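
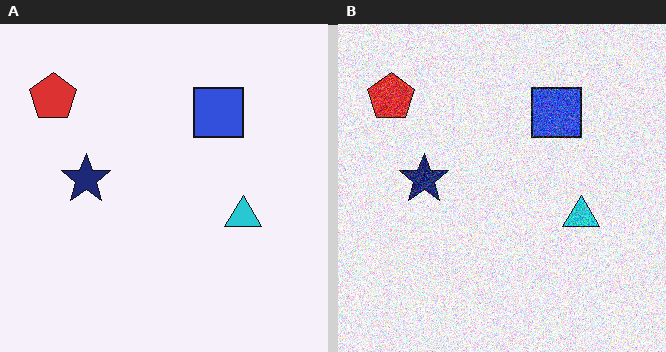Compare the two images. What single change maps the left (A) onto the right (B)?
The transformation is: degraded with strong gaussian noise.

Random speckle covers the whole image, including the flat background.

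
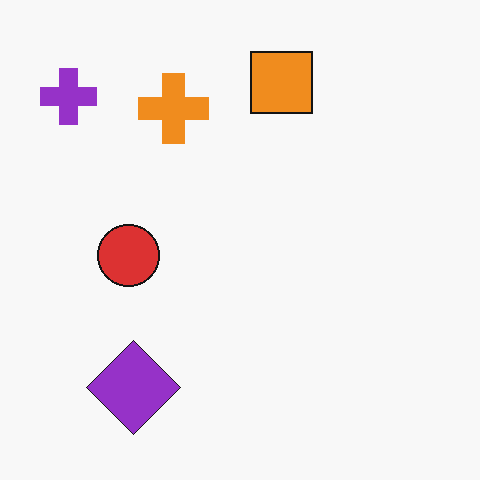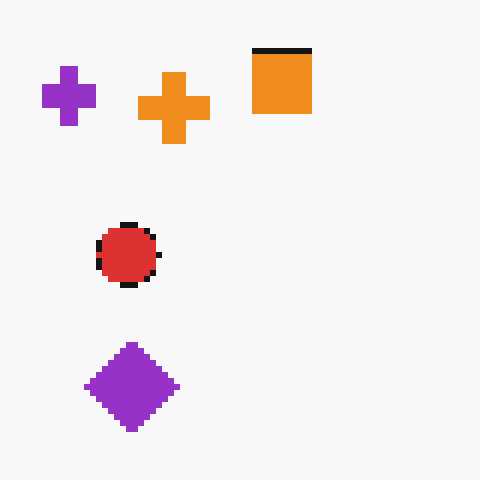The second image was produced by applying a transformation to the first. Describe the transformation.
This is the original image pixelated into visible square blocks.

Shapes are reduced to large square blocks; fine edges and outlines are lost — a downscale-then-upscale (mosaic) effect.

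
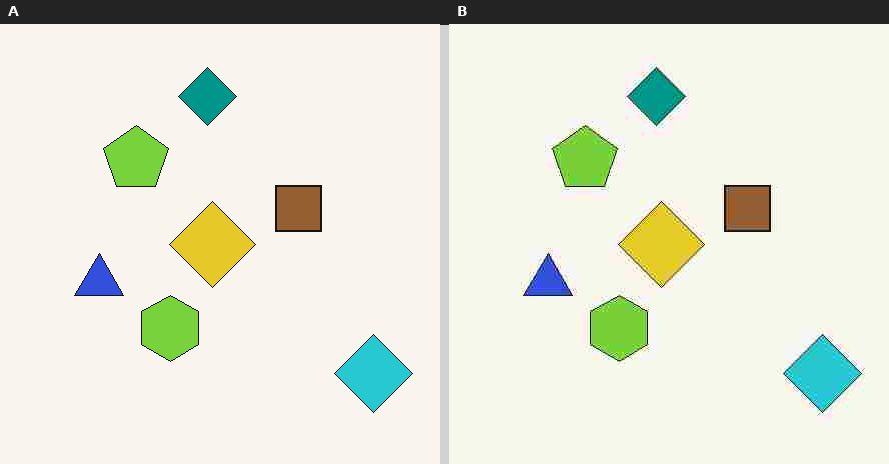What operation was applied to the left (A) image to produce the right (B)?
This is the original image degraded with heavy JPEG compression.

Blocky 8×8 compression artifacts appear around shape edges and the flat background shows ringing — characteristic JPEG degradation.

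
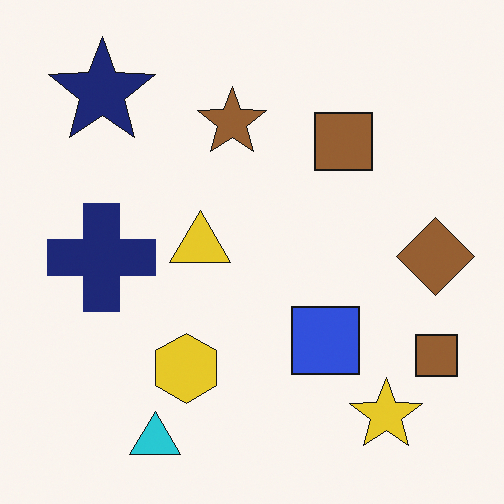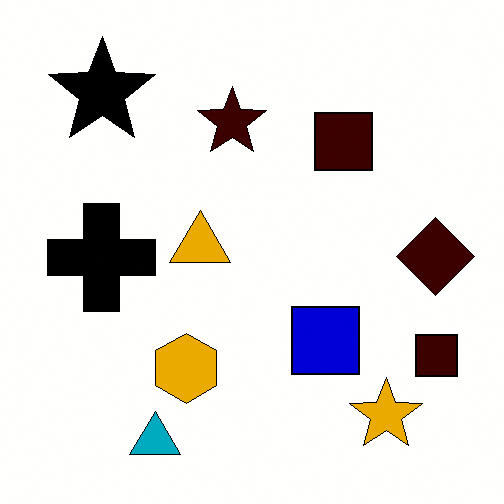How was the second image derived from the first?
The second image is the first boosted in contrast.

Tones are pushed away from mid-grey across the whole image — a global contrast change.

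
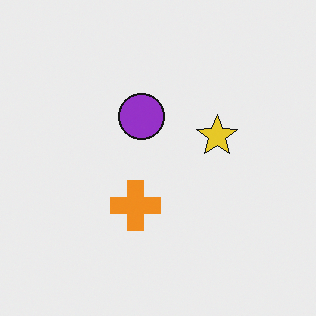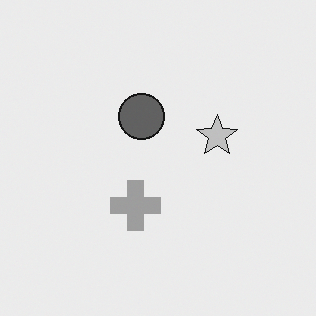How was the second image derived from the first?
The transformation is: converted to grayscale.

All color is removed — every shape is now a shade of grey.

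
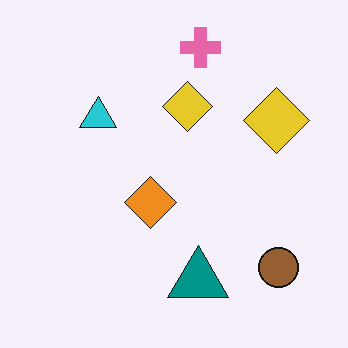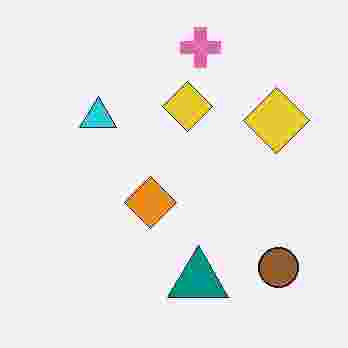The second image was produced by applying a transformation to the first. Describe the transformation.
The transformation is: degraded with heavy JPEG compression.

Blocky 8×8 compression artifacts appear around shape edges and the flat background shows ringing — characteristic JPEG degradation.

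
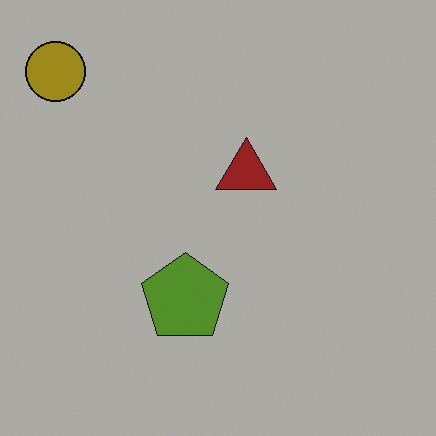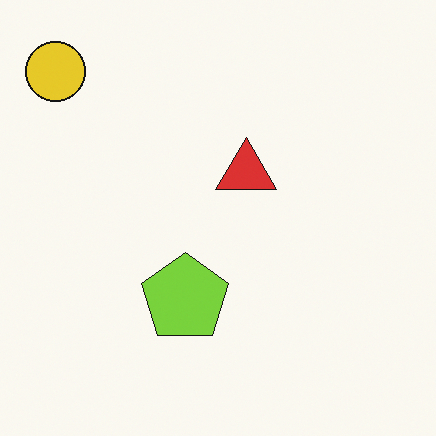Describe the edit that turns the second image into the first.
The first image is the second substantially darkened.

Every pixel — background and shapes alike — is uniformly darkened.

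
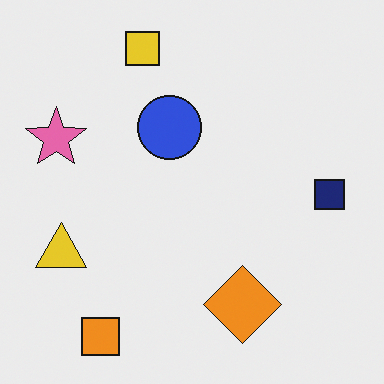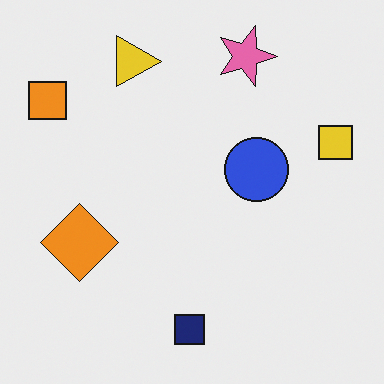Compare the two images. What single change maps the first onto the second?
The transformation is: rotated 90° clockwise.

The orange square sits in the bottom-left of the first image and the top-left of the second — consistent with a whole-image 90° clockwise rotation.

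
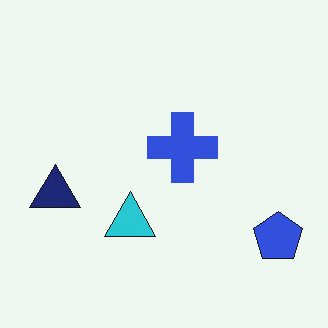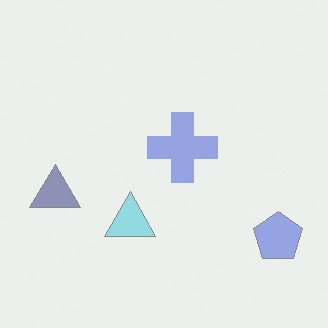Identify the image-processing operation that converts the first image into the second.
The transformation is: given much lower contrast.

Tones are pushed toward mid-grey across the whole image — a global contrast change.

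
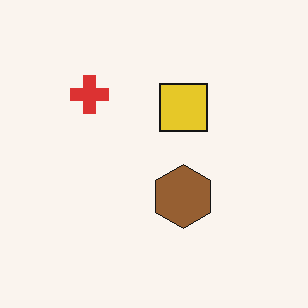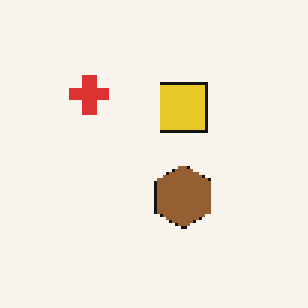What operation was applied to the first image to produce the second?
Lightly pixelated (a mild mosaic effect).

Shapes are reduced to large square blocks; fine edges and outlines are lost — a downscale-then-upscale (mosaic) effect.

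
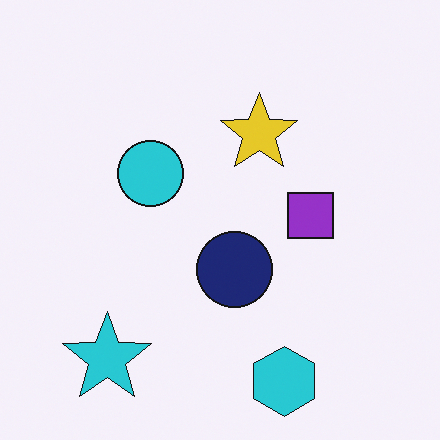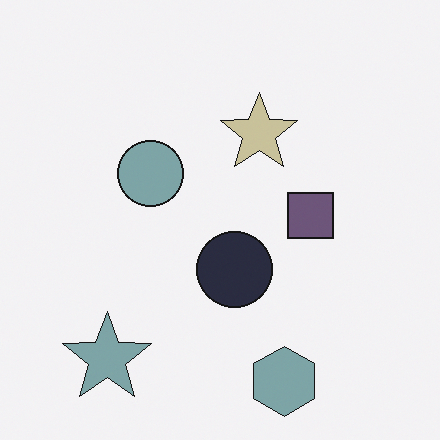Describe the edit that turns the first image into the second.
It was made much more muted (saturation change).

All colors are more muted and greyish — a global saturation change.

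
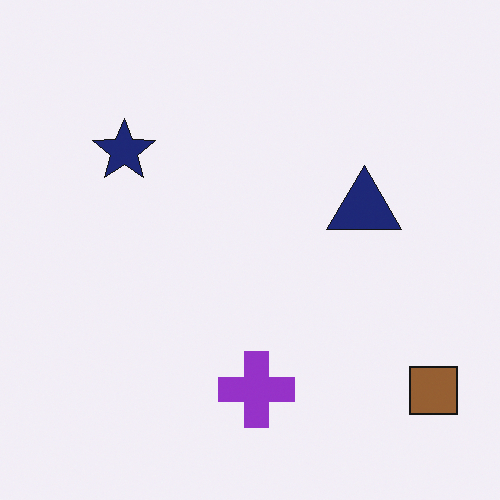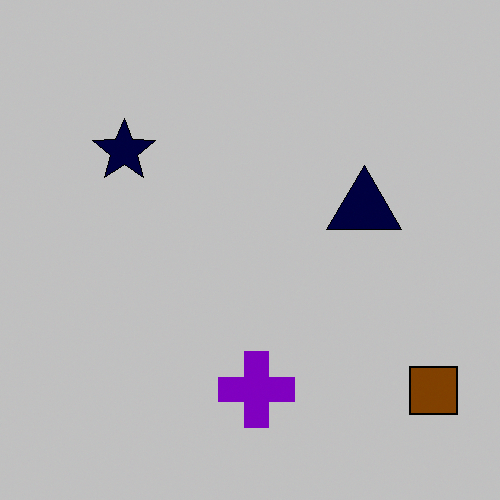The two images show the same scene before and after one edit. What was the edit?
The image was heavily posterized to just a handful of flat colors.

Each flat color has snapped to a coarser quantized level — most visibly, the near-white background has dropped to a flat grey.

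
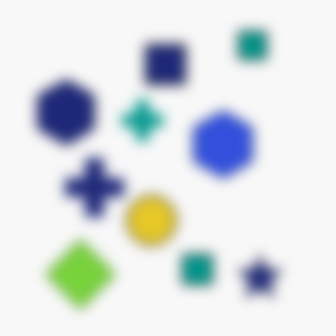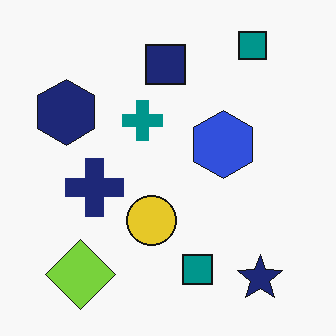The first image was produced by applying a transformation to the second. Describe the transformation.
Strongly gaussian-blurred.

Shape edges and outlines are uniformly softened across the whole image.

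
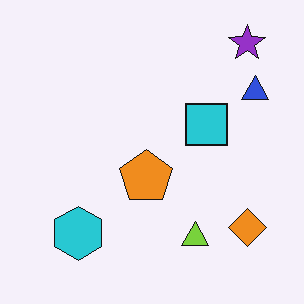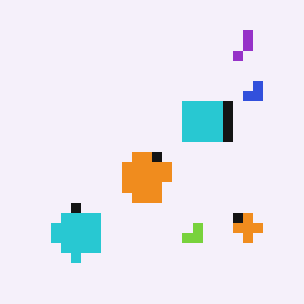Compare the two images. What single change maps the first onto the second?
The image was heavily pixelated into large blocks.

Shapes are reduced to large square blocks; fine edges and outlines are lost — a downscale-then-upscale (mosaic) effect.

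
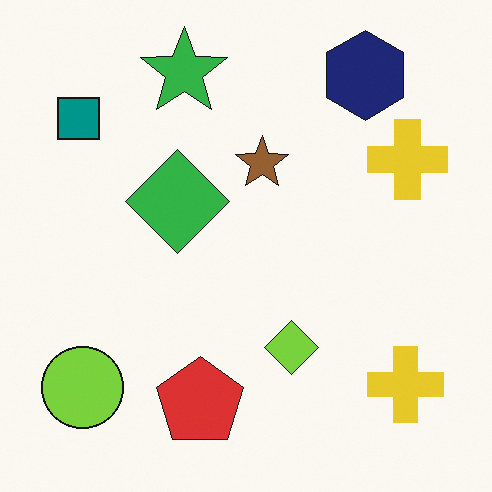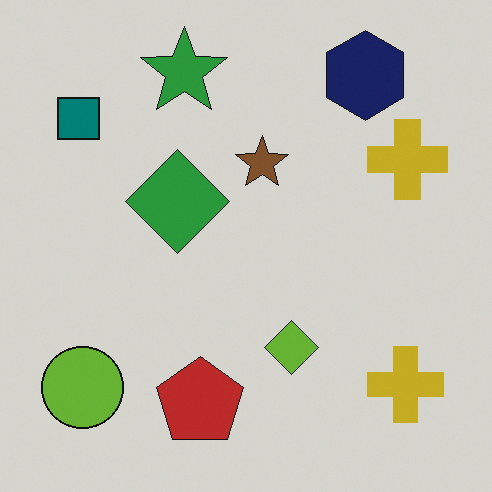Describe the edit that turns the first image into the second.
The image was darkened a little.

Every pixel — background and shapes alike — is uniformly darkened.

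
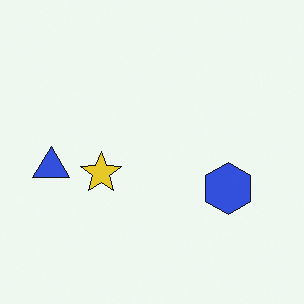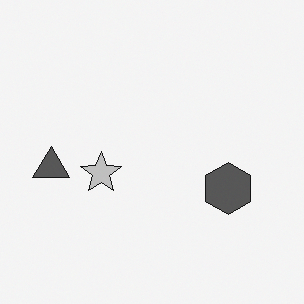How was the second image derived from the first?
The second image is the first converted to grayscale.

All color is removed — every shape is now a shade of grey.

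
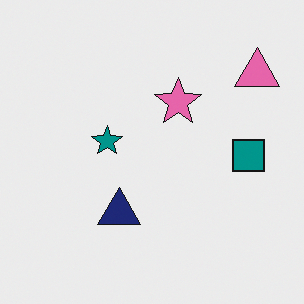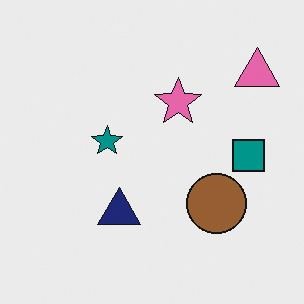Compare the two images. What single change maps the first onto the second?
The second image is the first overlaid with an additional brown circle.

A brown circle appears in the second image that is absent from the first.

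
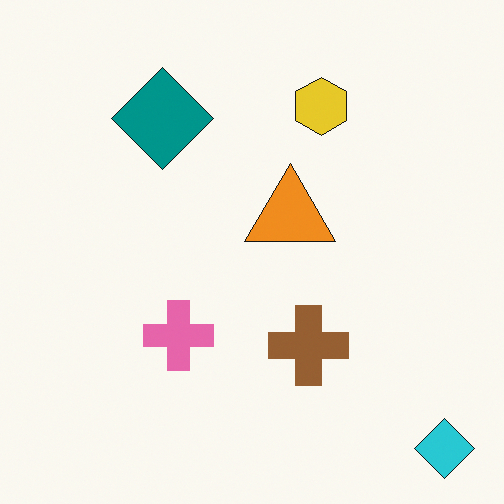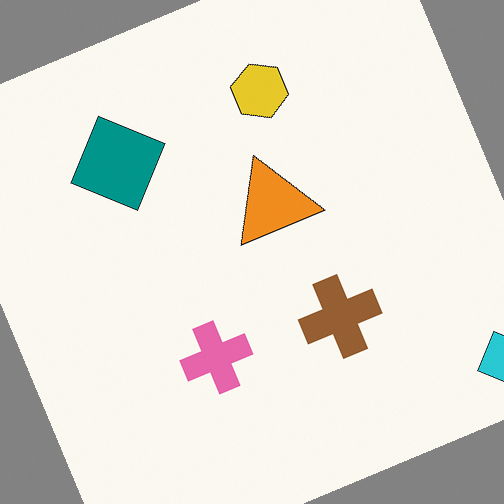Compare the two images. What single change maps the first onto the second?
This is the original image rotated counter-clockwise by a clearly visible amount.

Every shape is tilted by the same angle and the image corners show triangular fill wedges — a whole-image rotation by a non-right angle.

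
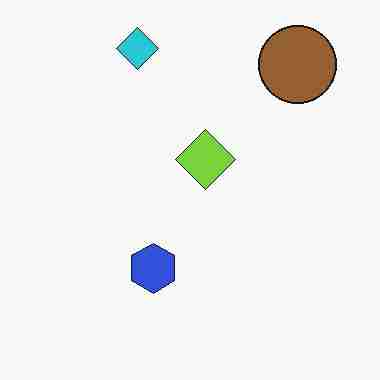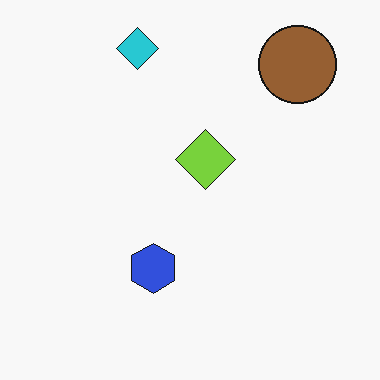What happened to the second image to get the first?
The first image is the second heavily JPEG-compressed with obvious blocking artifacts.

Blocky 8×8 compression artifacts appear around shape edges and the flat background shows ringing — characteristic JPEG degradation.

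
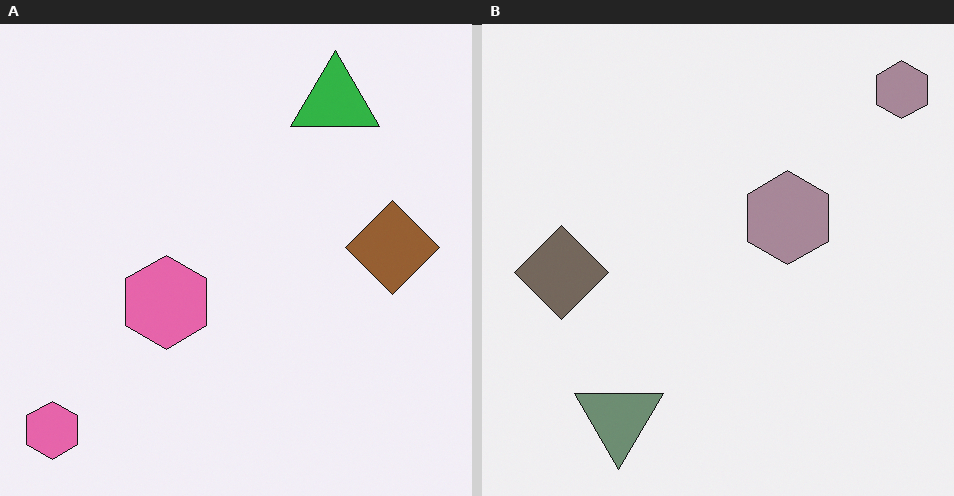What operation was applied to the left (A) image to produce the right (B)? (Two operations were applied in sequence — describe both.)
This is the original image made much more muted (saturation change), then rotated 180°.

All colors are more muted and greyish — a global saturation change. The green triangle sits in the top-right of the left (A) image and the bottom-left of the right (B) — consistent with a whole-image 180° rotation.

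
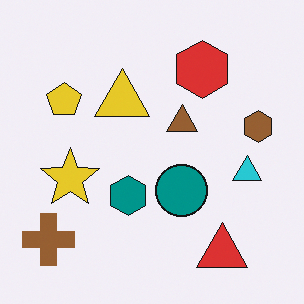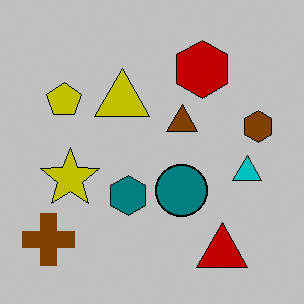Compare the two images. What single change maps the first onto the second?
It was aggressively posterized.

Each flat color has snapped to a coarser quantized level — most visibly, the near-white background has dropped to a flat grey.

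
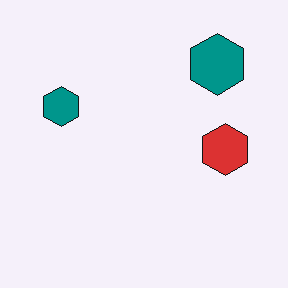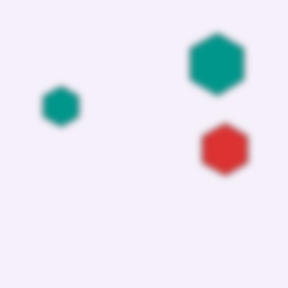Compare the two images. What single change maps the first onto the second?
This is the original image moderately blurred.

Shape edges and outlines are uniformly softened across the whole image.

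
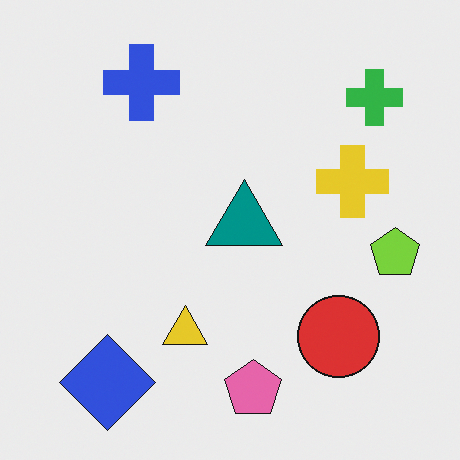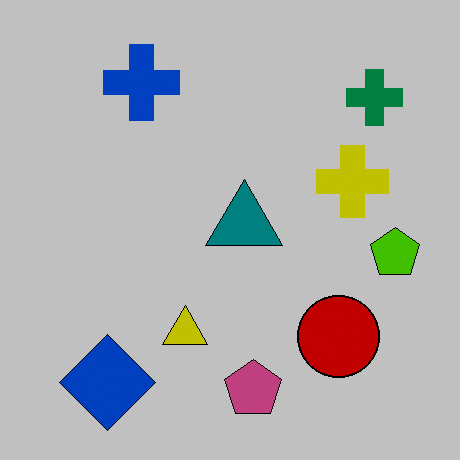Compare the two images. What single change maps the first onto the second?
The image was aggressively posterized.

Each flat color has snapped to a coarser quantized level — most visibly, the near-white background has dropped to a flat grey.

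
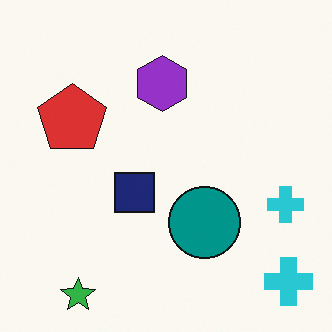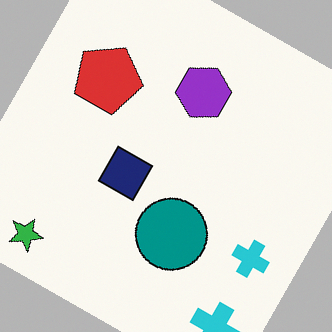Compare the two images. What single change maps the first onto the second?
It was rotated clockwise by a moderate amount.

Every shape is tilted by the same angle and the image corners show triangular fill wedges — a whole-image rotation by a non-right angle.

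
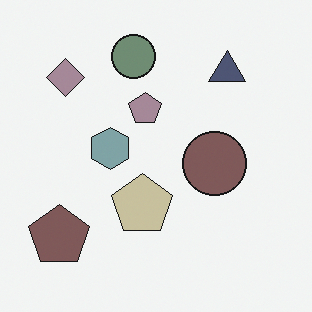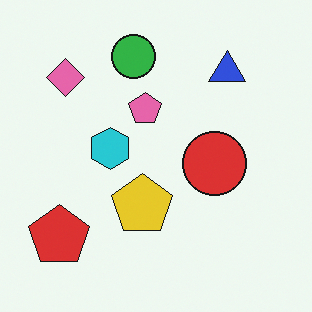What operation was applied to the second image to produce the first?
This is the original image heavily desaturated.

All colors are more muted and greyish — a global saturation change.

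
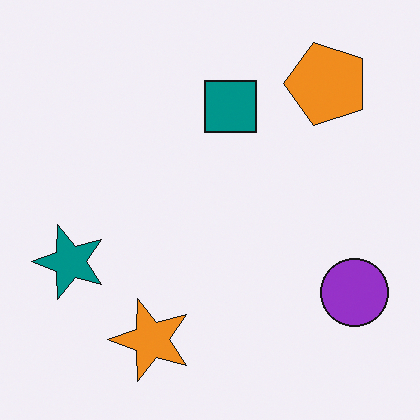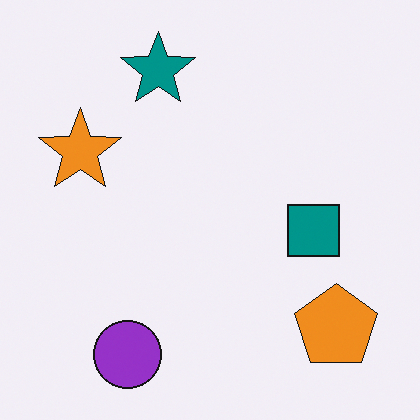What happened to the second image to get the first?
Rotated 90° counter-clockwise.

The orange pentagon sits in the bottom-right of the second image and the top-right of the first — consistent with a whole-image 90° counter-clockwise rotation.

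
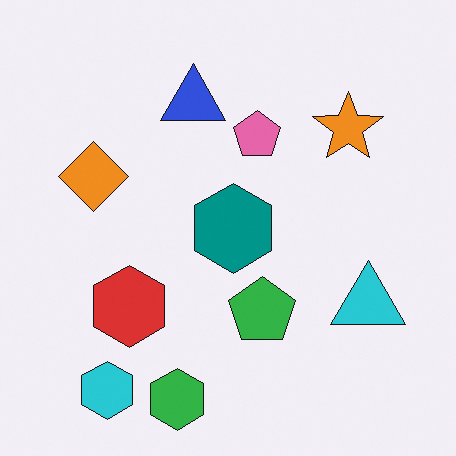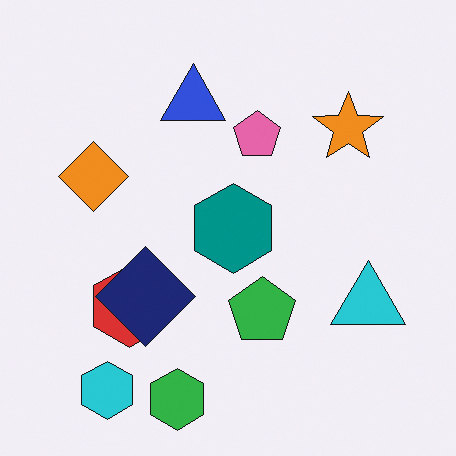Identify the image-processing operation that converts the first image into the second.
It was overlaid with an additional navy diamond.

A navy diamond appears in the second image that is absent from the first.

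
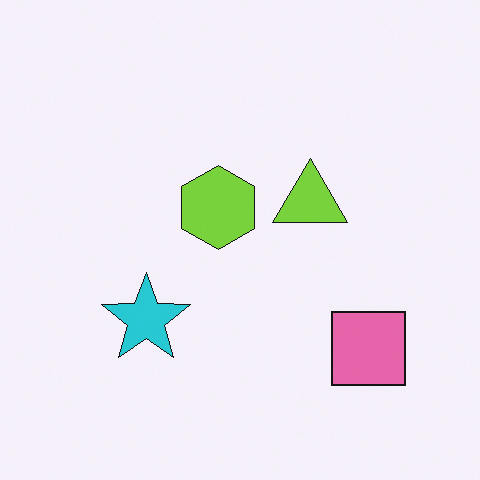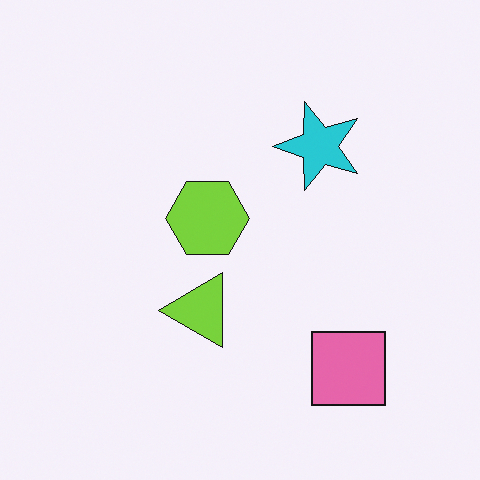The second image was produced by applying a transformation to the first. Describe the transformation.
The transformation is: transposed (reflected across the top-left ↔ bottom-right diagonal).

Shapes have swapped their row and column positions — what was in the top-right is now in the bottom-left — a diagonal reflection.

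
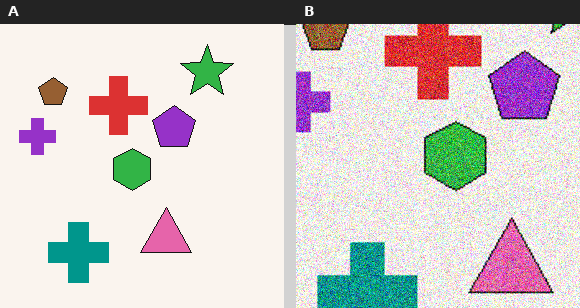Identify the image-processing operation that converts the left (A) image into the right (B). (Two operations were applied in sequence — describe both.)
This is the original image cropped to a noticeably smaller region and rescaled, then degraded with heavy additive noise.

The visible shapes are larger and the field of view is narrower; shapes near the original edges may be partly or wholly outside the frame — a crop-and-rescale. Random speckle covers the whole image, including the flat background.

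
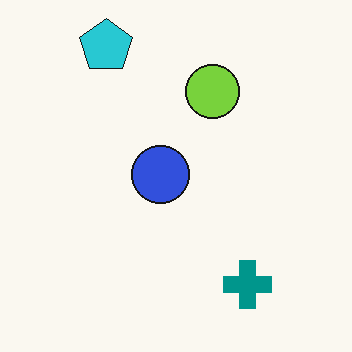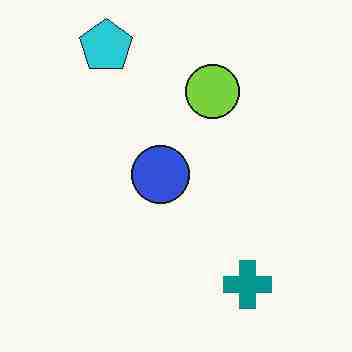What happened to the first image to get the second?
The transformation is: heavily JPEG-compressed with obvious blocking artifacts.

Blocky 8×8 compression artifacts appear around shape edges and the flat background shows ringing — characteristic JPEG degradation.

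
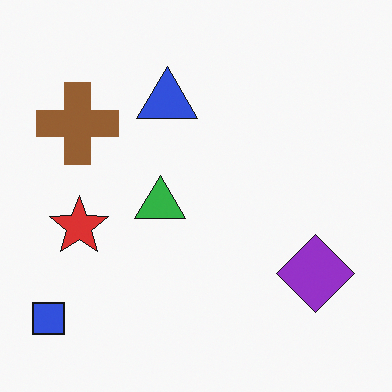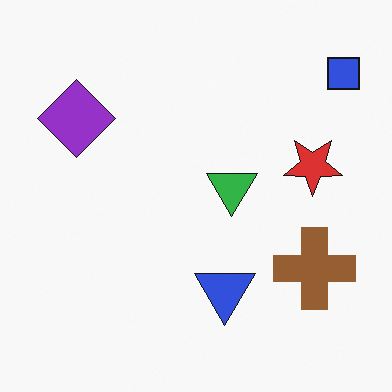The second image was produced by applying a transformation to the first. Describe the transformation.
This is the original image rotated 180°.

The blue square sits in the bottom-left of the first image and the top-right of the second — consistent with a whole-image 180° rotation.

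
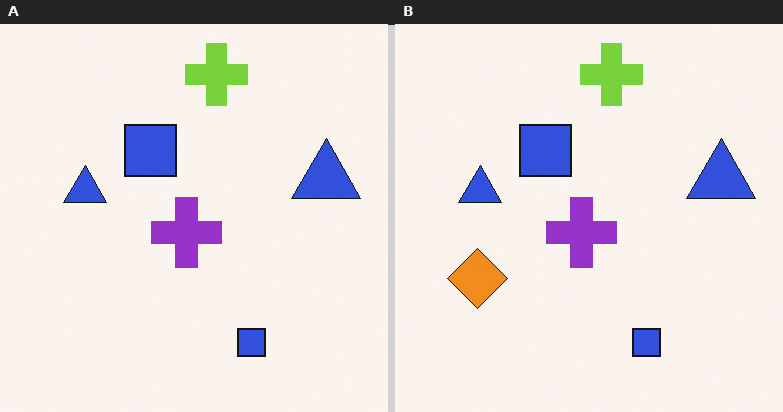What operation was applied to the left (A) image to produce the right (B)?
The transformation is: overlaid with an additional orange diamond.

An orange diamond appears in the right (B) image that is absent from the left (A).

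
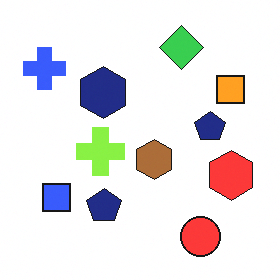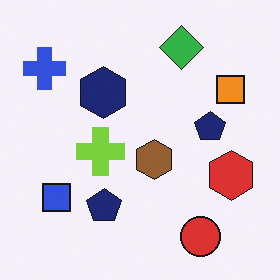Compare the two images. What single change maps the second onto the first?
Brightened a little.

Every pixel — background and shapes alike — is uniformly brightened.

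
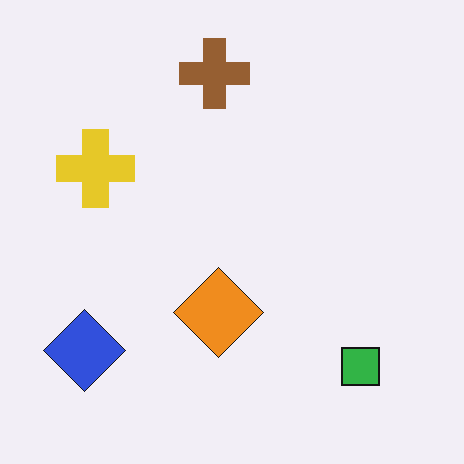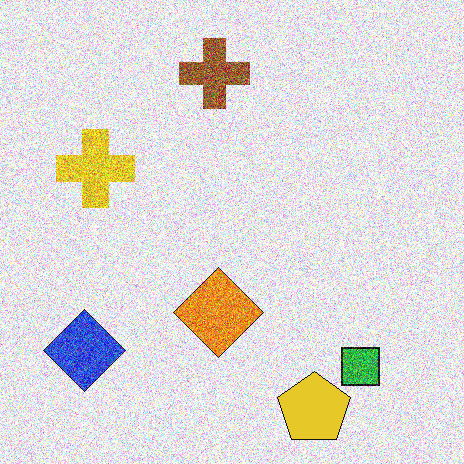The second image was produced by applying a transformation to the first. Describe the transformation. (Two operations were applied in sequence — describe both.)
Degraded with a thick layer of grain, then overlaid with an additional yellow pentagon.

Random speckle covers the whole image, including the flat background. A yellow pentagon appears in the second image that is absent from the first.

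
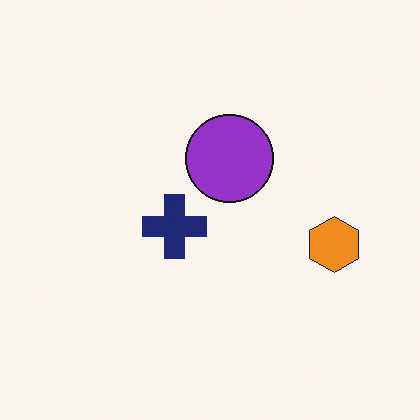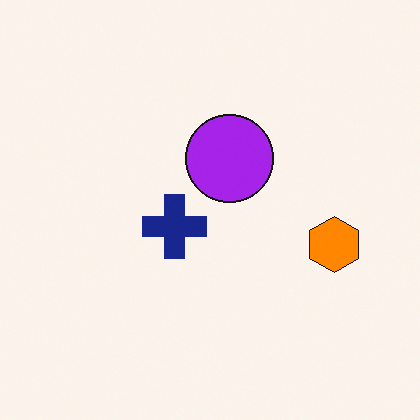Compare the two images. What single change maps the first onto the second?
Slightly oversaturated.

All colors are more vivid — a global saturation change.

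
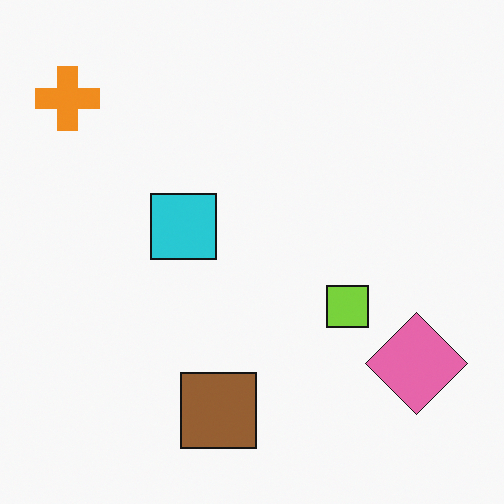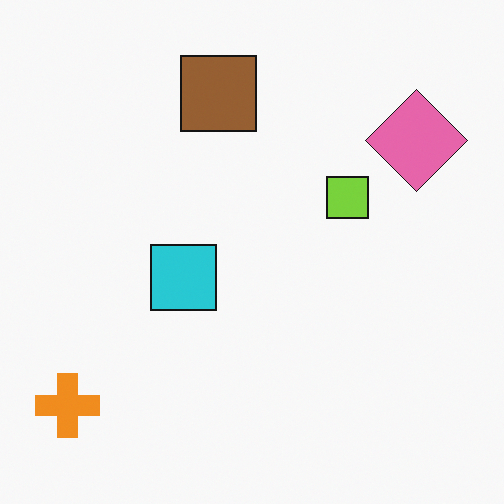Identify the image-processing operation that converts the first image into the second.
The second image is the first flipped vertically (top ↔ bottom).

The brown square is in the bottom of the first image and the top of the second — shapes on opposite sides of the horizontal midline have swapped in a mirror flip.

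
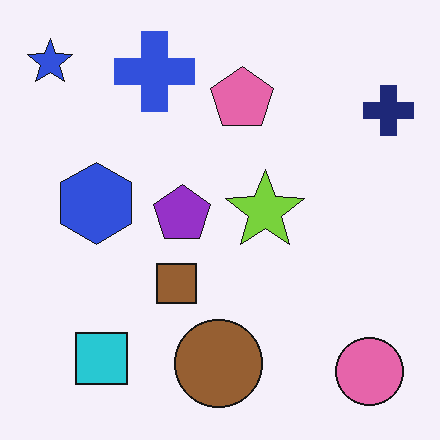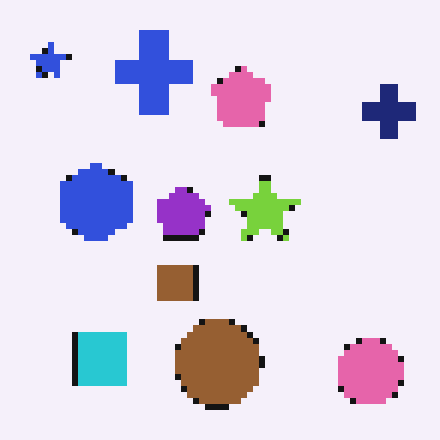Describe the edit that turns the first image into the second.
The image was pixelated into visible square blocks.

Shapes are reduced to large square blocks; fine edges and outlines are lost — a downscale-then-upscale (mosaic) effect.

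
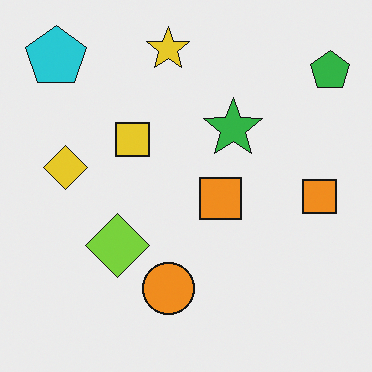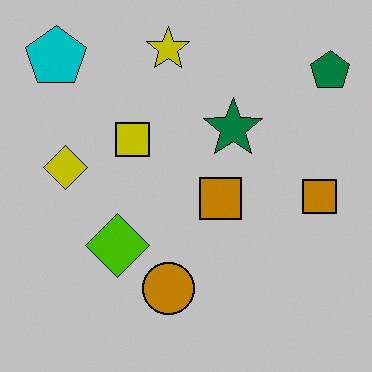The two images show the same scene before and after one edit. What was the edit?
The image was aggressively posterized.

Each flat color has snapped to a coarser quantized level — most visibly, the near-white background has dropped to a flat grey.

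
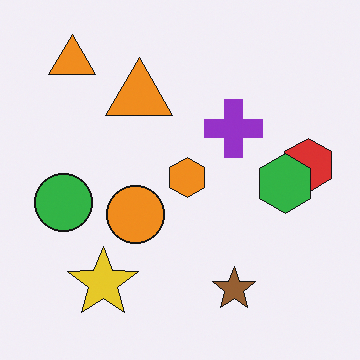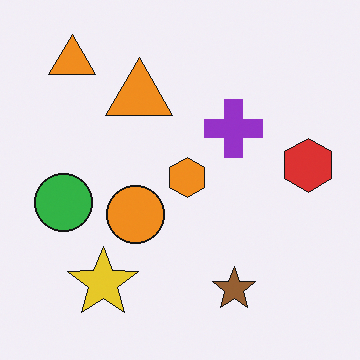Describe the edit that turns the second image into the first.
The first image is the second overlaid with an additional green hexagon.

A green hexagon appears in the first image that is absent from the second.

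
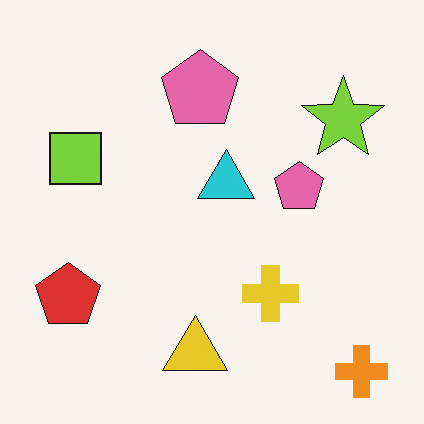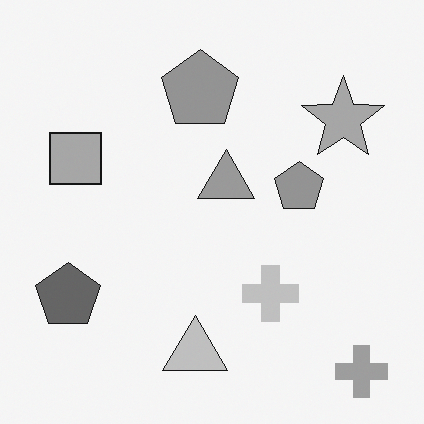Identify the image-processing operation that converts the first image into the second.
The transformation is: converted to grayscale.

All color is removed — every shape is now a shade of grey.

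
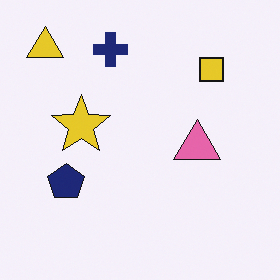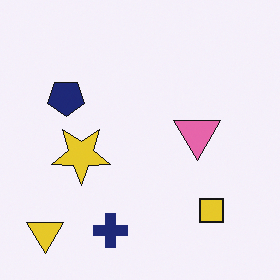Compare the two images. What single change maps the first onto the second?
This is the original image flipped vertically (top ↔ bottom).

The yellow triangle is in the top-left of the first image and the bottom-left of the second — shapes on opposite sides of the horizontal midline have swapped in a mirror flip.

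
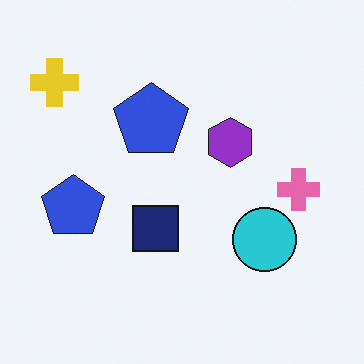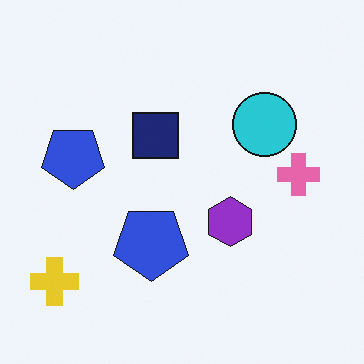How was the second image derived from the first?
This is the original image flipped vertically (top ↔ bottom).

The yellow cross is in the top-left of the first image and the bottom-left of the second — shapes on opposite sides of the horizontal midline have swapped in a mirror flip.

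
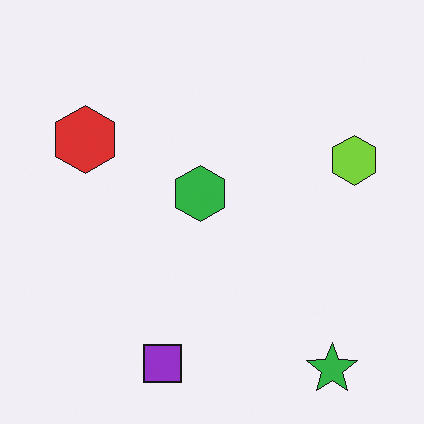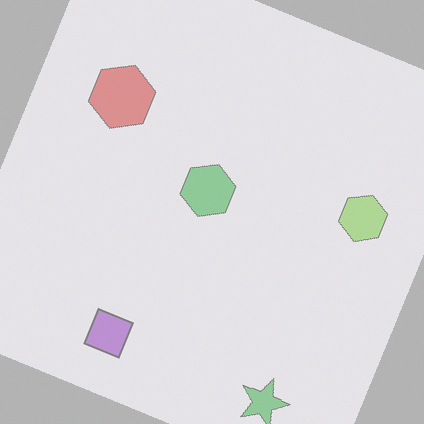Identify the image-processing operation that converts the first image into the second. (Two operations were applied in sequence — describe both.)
This is the original image rotated clockwise by a moderate amount, then washed out (contrast reduced).

Every shape is tilted by the same angle and the image corners show triangular fill wedges — a whole-image rotation by a non-right angle. Tones are pushed toward mid-grey across the whole image — a global contrast change.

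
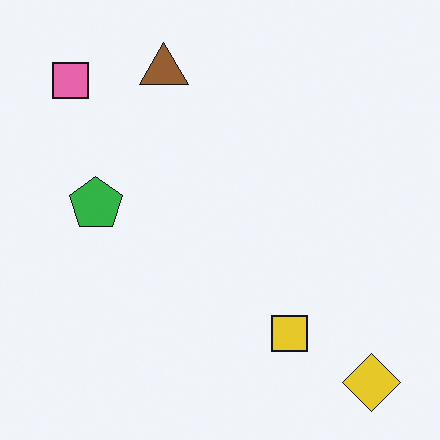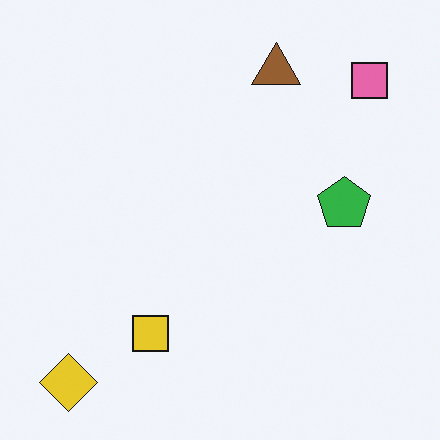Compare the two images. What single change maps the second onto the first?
The first image is the second flipped horizontally (left ↔ right).

The yellow diamond is in the bottom-left of the second image and the bottom-right of the first — shapes on opposite sides of the vertical midline have swapped in a mirror flip.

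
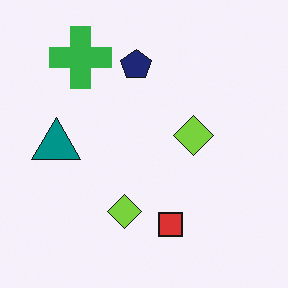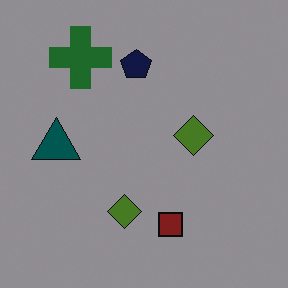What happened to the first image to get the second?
The transformation is: darkened a lot.

Every pixel — background and shapes alike — is uniformly darkened.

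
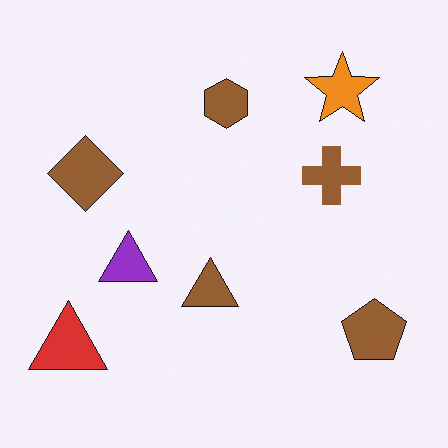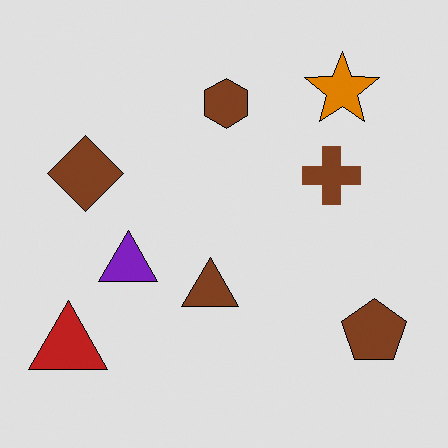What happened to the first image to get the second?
The transformation is: moderately posterized.

Each flat color has snapped to a coarser quantized level — most visibly, the near-white background has dropped to a flat grey.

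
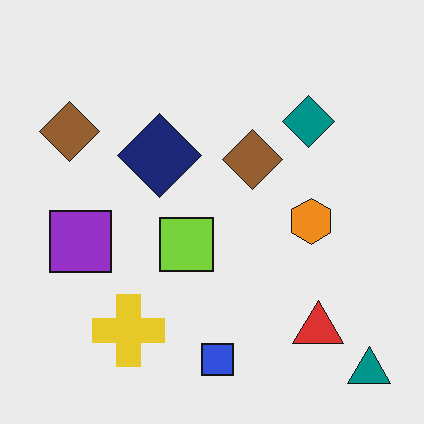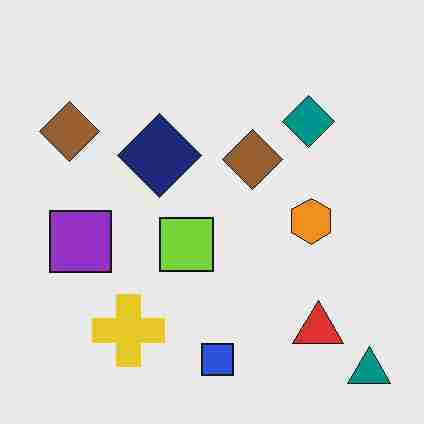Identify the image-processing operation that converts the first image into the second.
Heavily JPEG-compressed with obvious blocking artifacts.

Blocky 8×8 compression artifacts appear around shape edges and the flat background shows ringing — characteristic JPEG degradation.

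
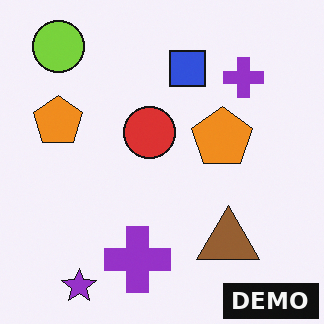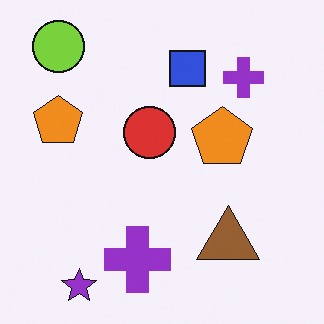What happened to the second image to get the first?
It was watermarked with the text "DEMO" in the lower-right corner.

A dark label reading "DEMO" appears in the lower-right corner.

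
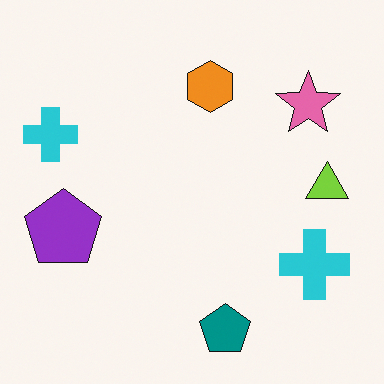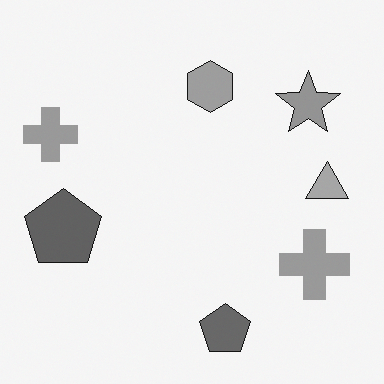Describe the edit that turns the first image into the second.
It was converted to grayscale.

All color is removed — every shape is now a shade of grey.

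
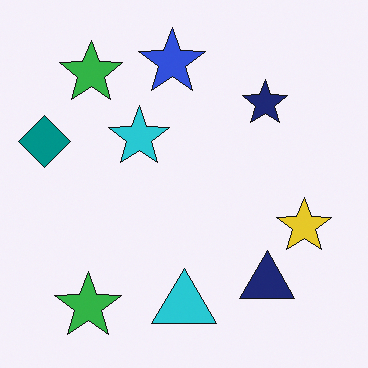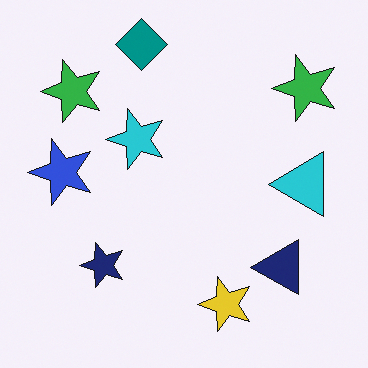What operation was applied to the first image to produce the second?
It was transposed (reflected across the top-left ↔ bottom-right diagonal).

Shapes have swapped their row and column positions — what was in the top-right is now in the bottom-left — a diagonal reflection.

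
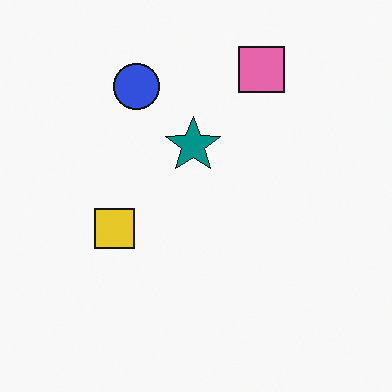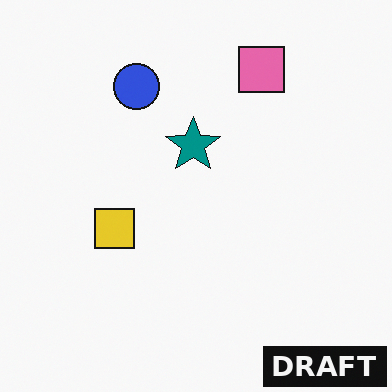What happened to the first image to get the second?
The second image is the first watermarked with the text "DRAFT" in the lower-right corner.

A dark label reading "DRAFT" appears in the lower-right corner.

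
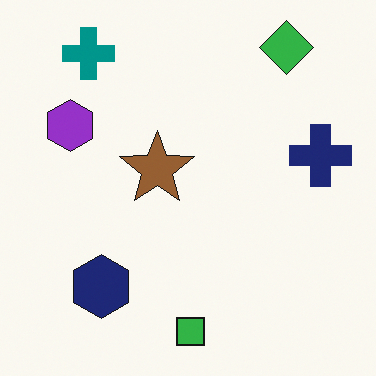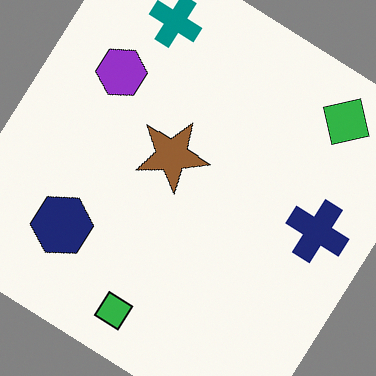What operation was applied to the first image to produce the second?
The image was rotated clockwise by a large amount — several tens of degrees.

Every shape is tilted by the same angle and the image corners show triangular fill wedges — a whole-image rotation by a non-right angle.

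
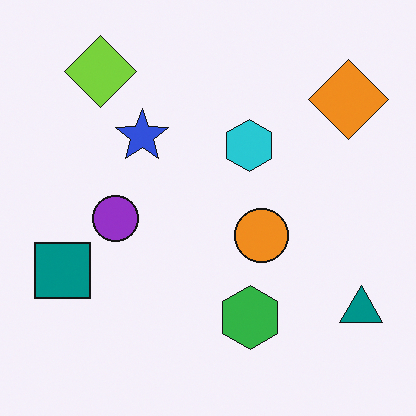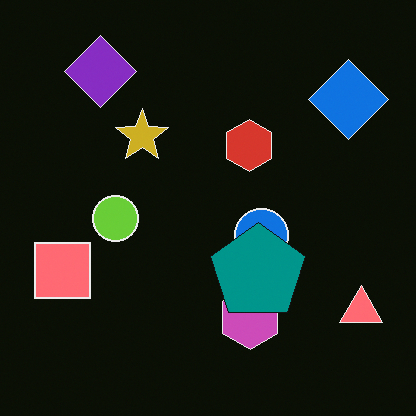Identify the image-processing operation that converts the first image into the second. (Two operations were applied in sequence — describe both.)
Color-inverted (negative), then overlaid with an additional teal pentagon.

The light background has become dark and every shape's color is its complement — a photographic negative. A teal pentagon appears in the second image that is absent from the first.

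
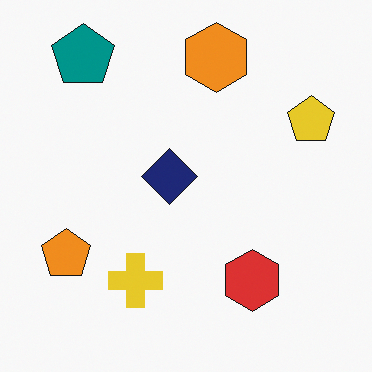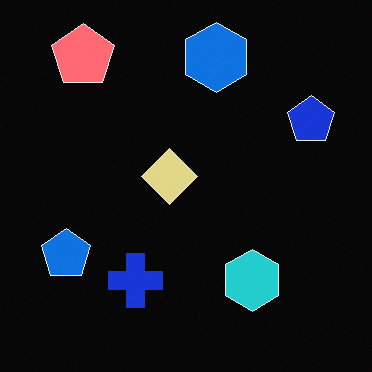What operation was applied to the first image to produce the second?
The transformation is: color-inverted (negative).

The light background has become dark and every shape's color is its complement — a photographic negative.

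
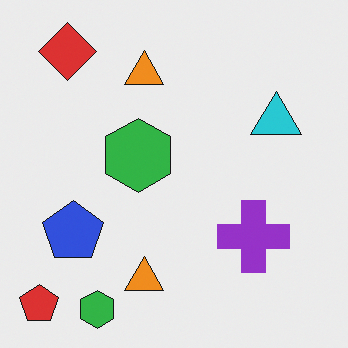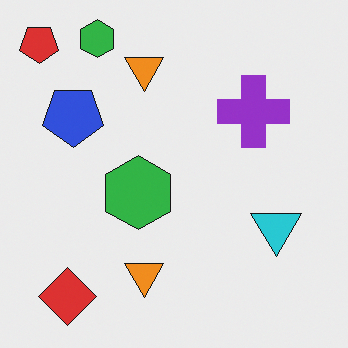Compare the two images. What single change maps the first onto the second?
The second image is the first flipped vertically (top ↔ bottom).

The red pentagon is in the bottom-left of the first image and the top-left of the second — shapes on opposite sides of the horizontal midline have swapped in a mirror flip.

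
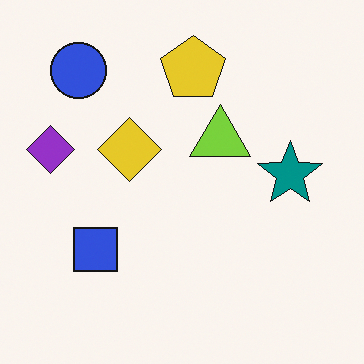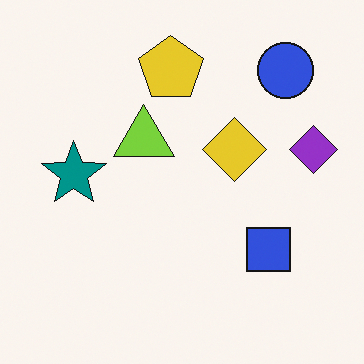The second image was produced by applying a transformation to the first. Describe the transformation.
The image was flipped horizontally (left ↔ right).

The purple diamond is in the left of the first image and the right of the second — shapes on opposite sides of the vertical midline have swapped in a mirror flip.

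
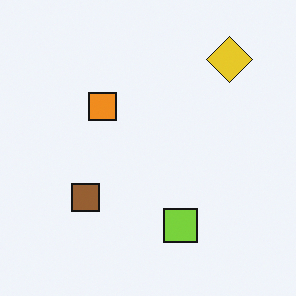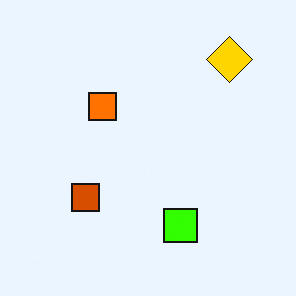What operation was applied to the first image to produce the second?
Heavily oversaturated.

All colors are more vivid — a global saturation change.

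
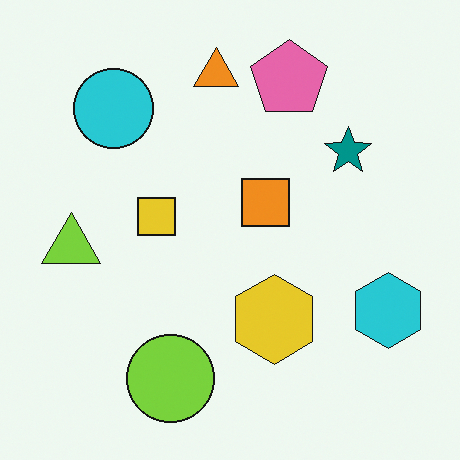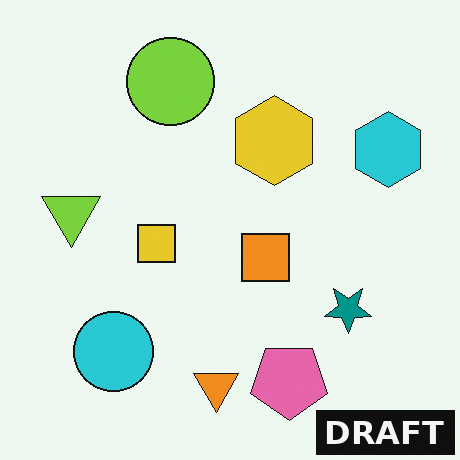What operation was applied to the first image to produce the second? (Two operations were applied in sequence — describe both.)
Flipped vertically (top ↔ bottom), then watermarked with the text "DRAFT" in the lower-right corner.

The orange triangle is in the top of the first image and the bottom of the second — shapes on opposite sides of the horizontal midline have swapped in a mirror flip. A dark label reading "DRAFT" appears in the lower-right corner.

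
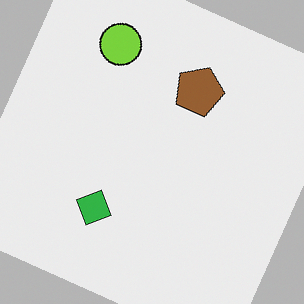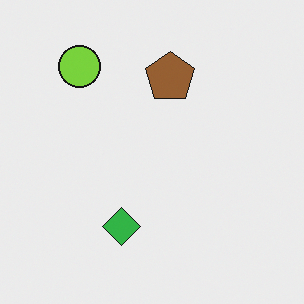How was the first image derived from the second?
The image was rotated clockwise by a clearly visible amount.

Every shape is tilted by the same angle and the image corners show triangular fill wedges — a whole-image rotation by a non-right angle.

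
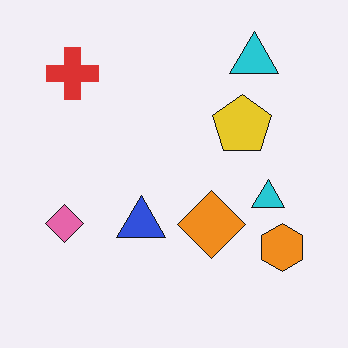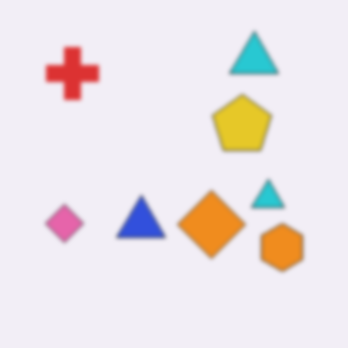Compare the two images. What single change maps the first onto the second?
Given a subtle gaussian blur.

Shape edges and outlines are uniformly softened across the whole image.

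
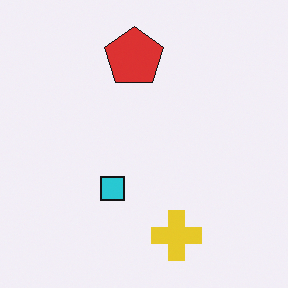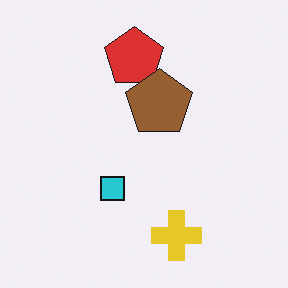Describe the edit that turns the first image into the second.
This is the original image overlaid with an additional brown pentagon.

A brown pentagon appears in the second image that is absent from the first.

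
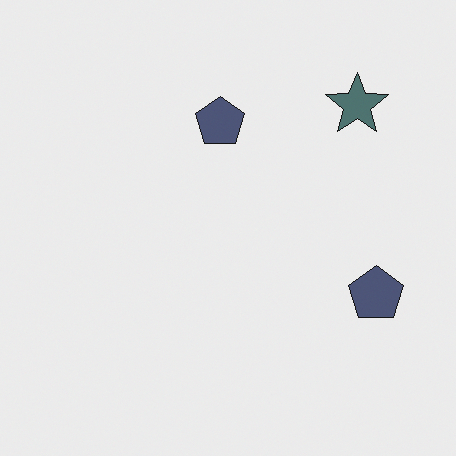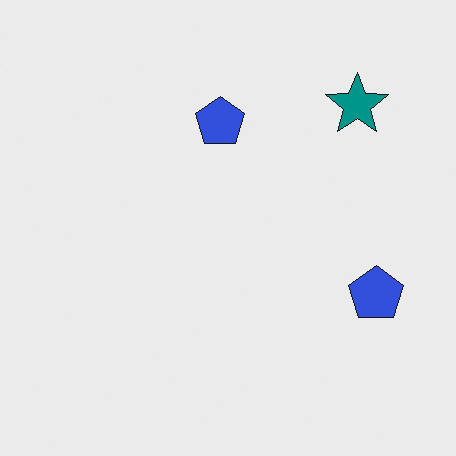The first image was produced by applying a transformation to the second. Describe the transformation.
This is the original image heavily desaturated.

All colors are more muted and greyish — a global saturation change.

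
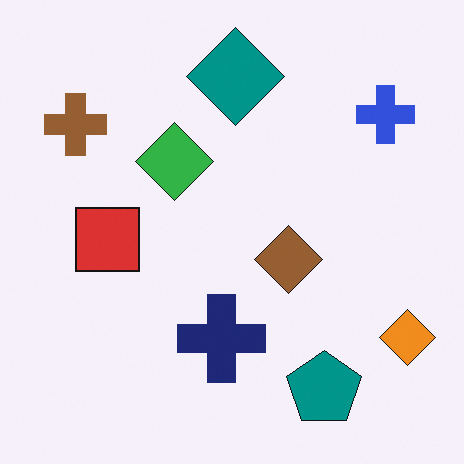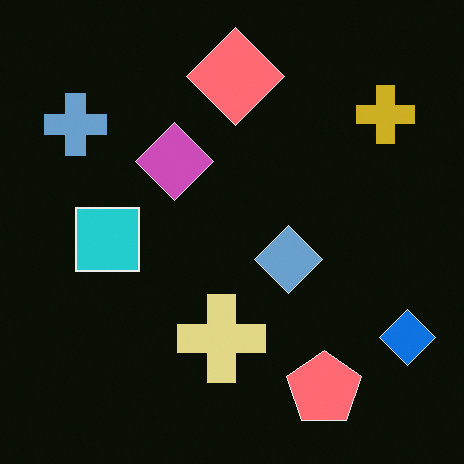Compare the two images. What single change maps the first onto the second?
The image was color-inverted (negative).

The light background has become dark and every shape's color is its complement — a photographic negative.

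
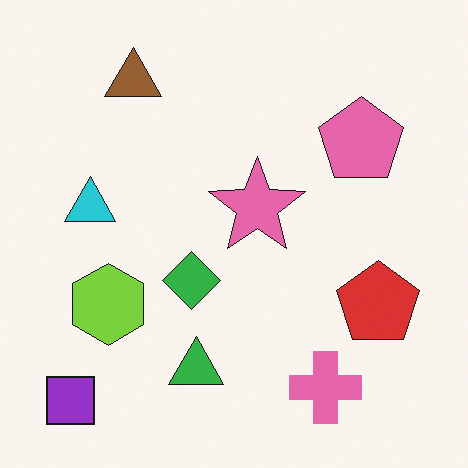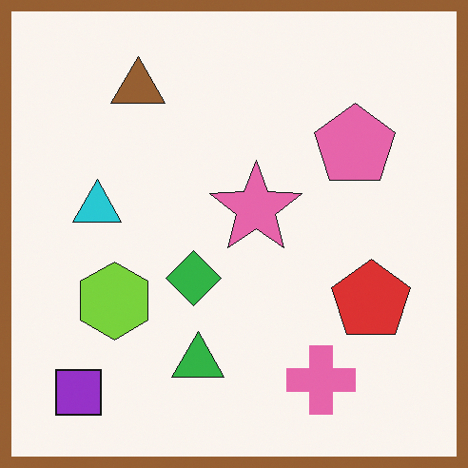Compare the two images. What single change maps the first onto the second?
Framed with a brown border.

A solid brown frame runs around the edge of the second image, with the content slightly shrunk inside it.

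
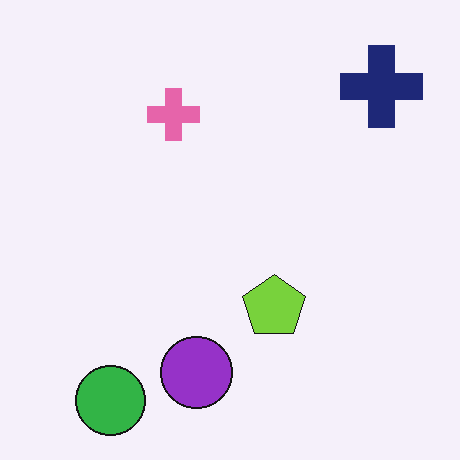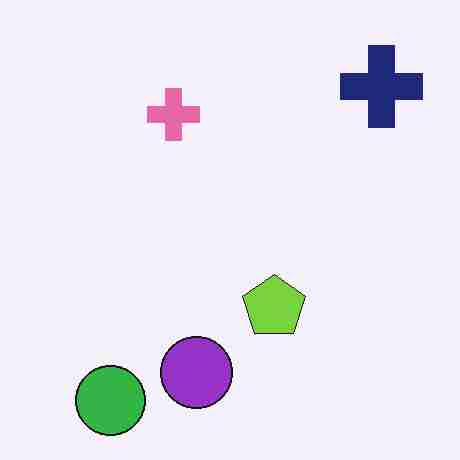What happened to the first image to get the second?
The second image is the first degraded with heavy JPEG compression.

Blocky 8×8 compression artifacts appear around shape edges and the flat background shows ringing — characteristic JPEG degradation.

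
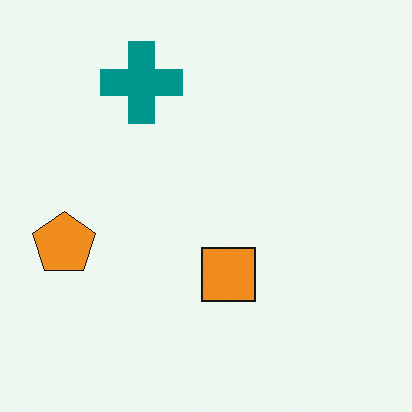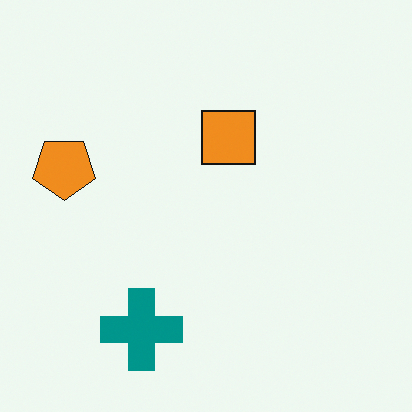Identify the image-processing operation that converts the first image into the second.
The second image is the first flipped vertically (top ↔ bottom).

The teal cross is in the top of the first image and the bottom of the second — shapes on opposite sides of the horizontal midline have swapped in a mirror flip.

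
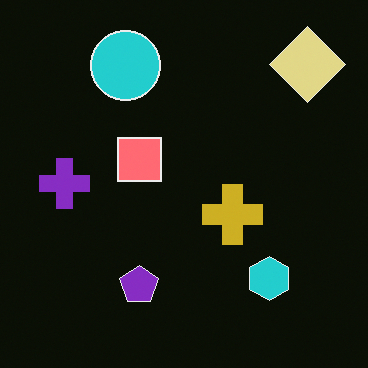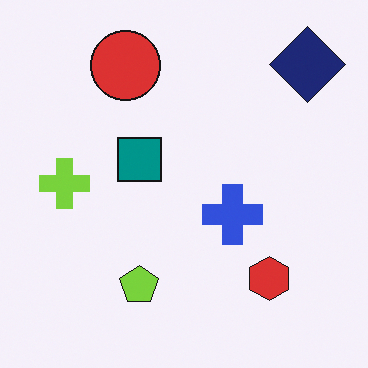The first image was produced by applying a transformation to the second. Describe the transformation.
Color-inverted (negative).

The light background has become dark and every shape's color is its complement — a photographic negative.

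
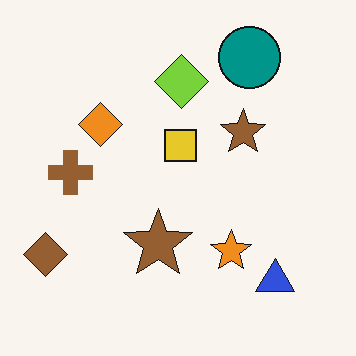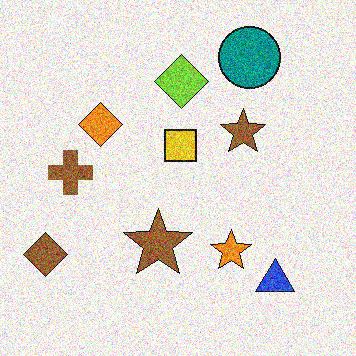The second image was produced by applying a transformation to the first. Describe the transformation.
The second image is the first degraded with a thick layer of grain.

Random speckle covers the whole image, including the flat background.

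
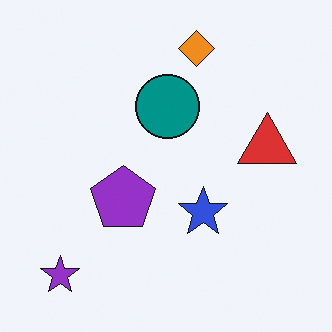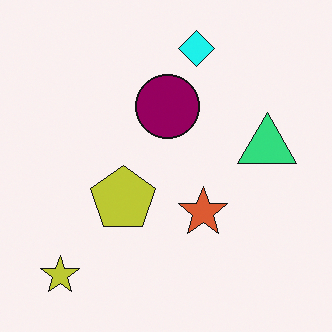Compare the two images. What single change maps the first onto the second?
The image was hue-shifted noticeably.

Every shape's color has rotated by the same amount around the hue wheel — a uniform hue shift.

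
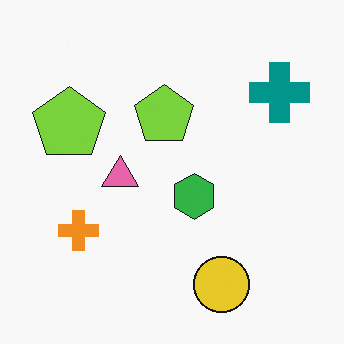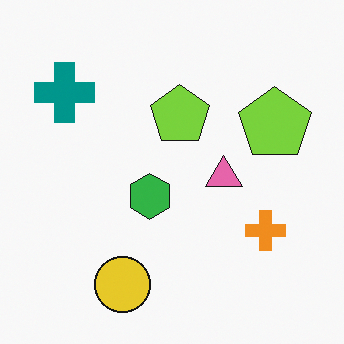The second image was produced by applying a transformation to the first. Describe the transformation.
The second image is the first flipped horizontally (left ↔ right).

The teal cross is in the top-right of the first image and the top-left of the second — shapes on opposite sides of the vertical midline have swapped in a mirror flip.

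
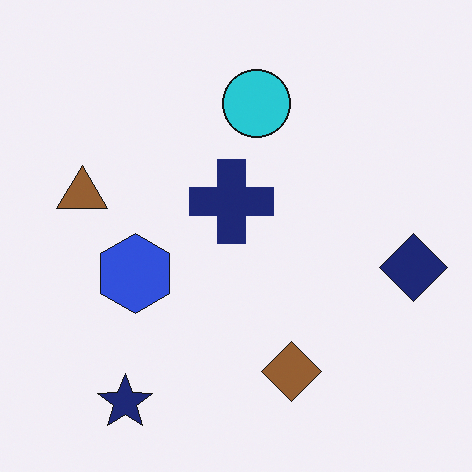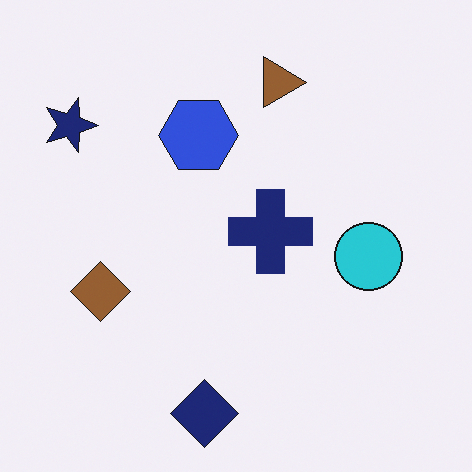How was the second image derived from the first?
The second image is the first rotated 90° clockwise.

The navy star sits in the bottom-left of the first image and the top-left of the second — consistent with a whole-image 90° clockwise rotation.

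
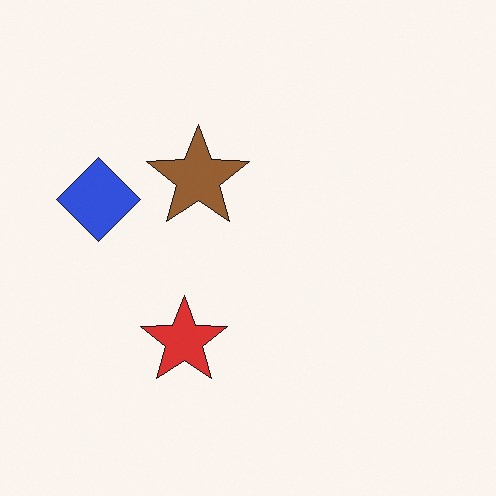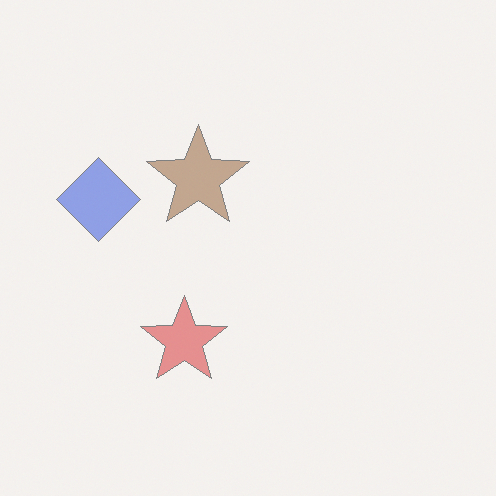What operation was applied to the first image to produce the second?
Washed out (contrast reduced).

Tones are pushed toward mid-grey across the whole image — a global contrast change.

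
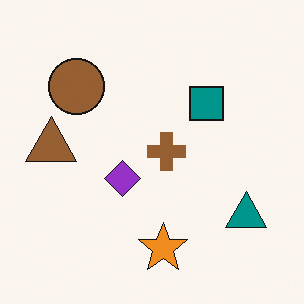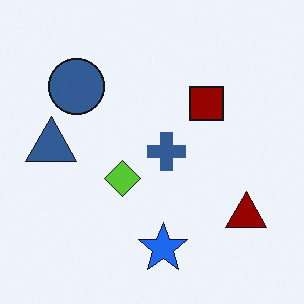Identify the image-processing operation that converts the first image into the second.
The second image is the first hue-shifted by a large amount.

Every shape's color has rotated by the same amount around the hue wheel — a uniform hue shift.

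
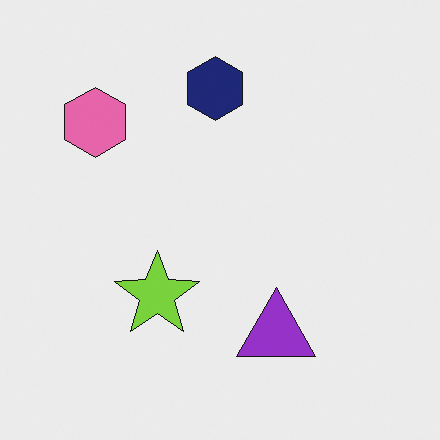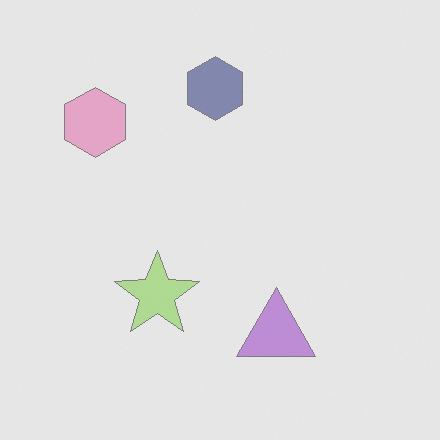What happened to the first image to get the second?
The second image is the first given much lower contrast.

Tones are pushed toward mid-grey across the whole image — a global contrast change.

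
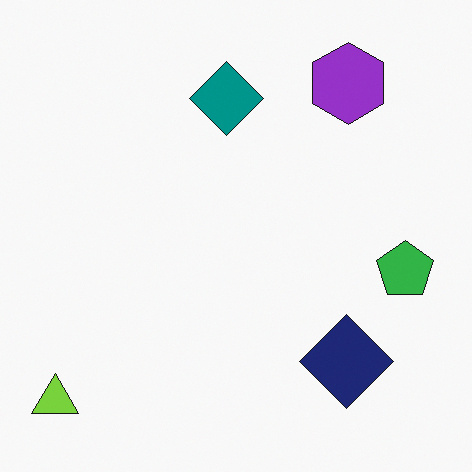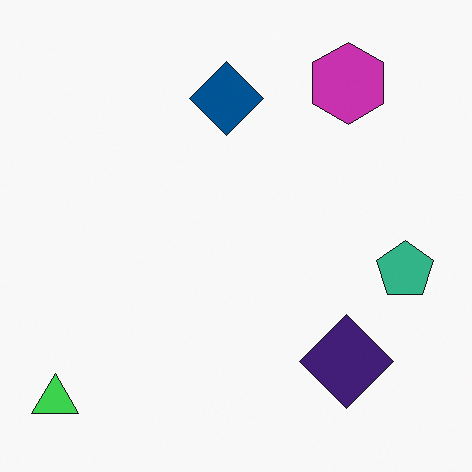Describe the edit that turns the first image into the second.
Hue-shifted by a small amount.

Every shape's color has rotated by the same amount around the hue wheel — a uniform hue shift.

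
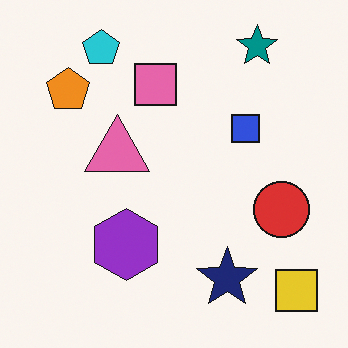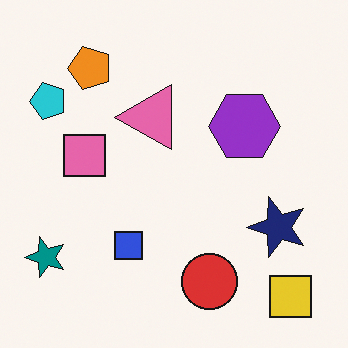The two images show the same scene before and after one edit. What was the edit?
The transformation is: transposed (reflected across the top-left ↔ bottom-right diagonal).

Shapes have swapped their row and column positions — what was in the top-right is now in the bottom-left — a diagonal reflection.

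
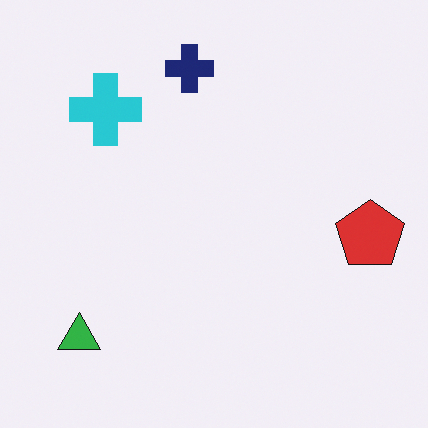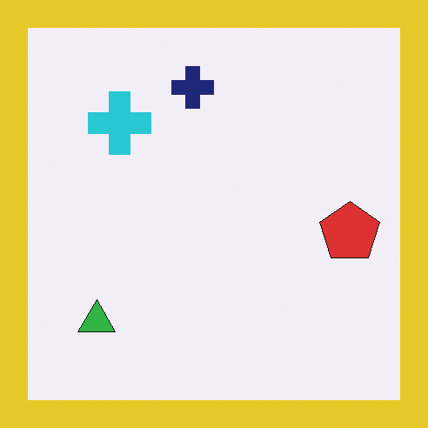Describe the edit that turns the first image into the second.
This is the original image framed with a yellow border.

A solid yellow frame runs around the edge of the second image, with the content slightly shrunk inside it.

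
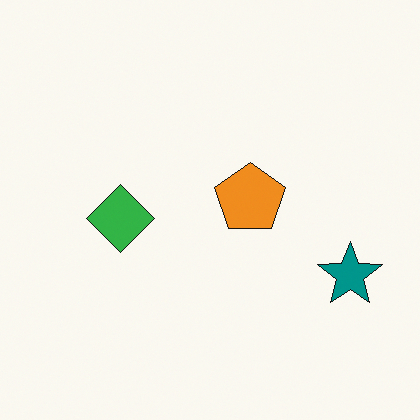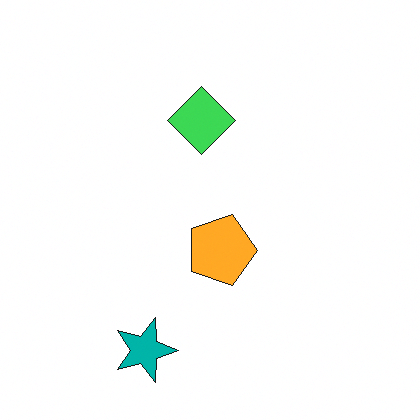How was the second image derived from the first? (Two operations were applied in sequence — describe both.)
Rotated 90° clockwise, then slightly brightened.

The teal star sits in the right of the first image and the bottom of the second — consistent with a whole-image 90° clockwise rotation. Every pixel — background and shapes alike — is uniformly brightened.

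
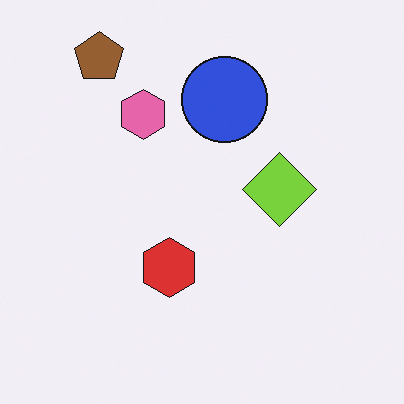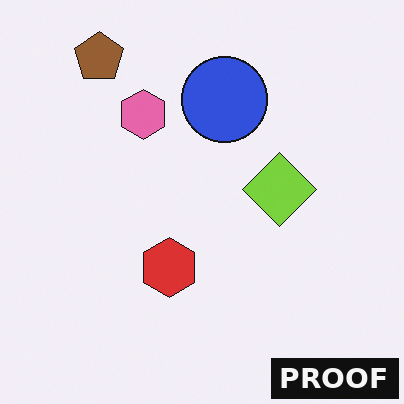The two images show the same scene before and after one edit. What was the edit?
The image was watermarked with the text "PROOF" in the lower-right corner.

A dark label reading "PROOF" appears in the lower-right corner.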